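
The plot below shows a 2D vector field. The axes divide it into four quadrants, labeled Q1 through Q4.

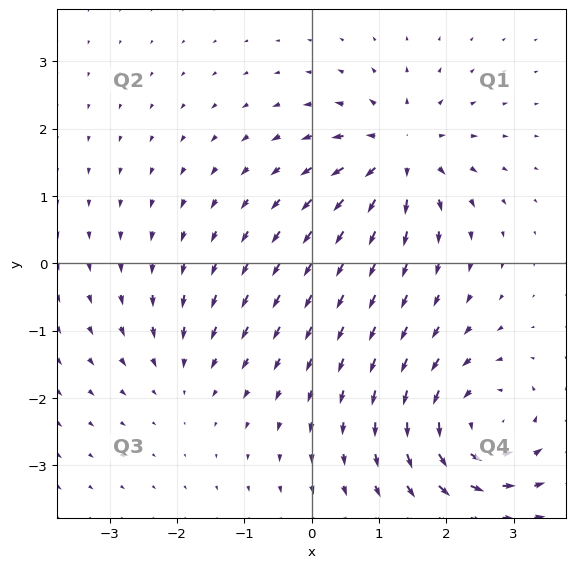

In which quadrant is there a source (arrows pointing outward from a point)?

Q1

The source sits at approximately (1.3, 1.6), which lies in quadrant Q1. The divergence there is about +6, positive as expected for a source.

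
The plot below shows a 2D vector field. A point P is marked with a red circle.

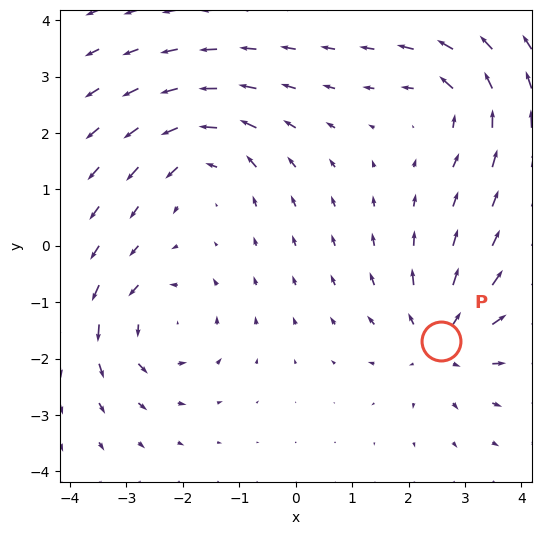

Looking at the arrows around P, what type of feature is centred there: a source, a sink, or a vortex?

At P (2.6, -1.7) the arrows spread outward. Divergence about +5, curl ≈0 — positive divergence with near-zero curl is a source.

source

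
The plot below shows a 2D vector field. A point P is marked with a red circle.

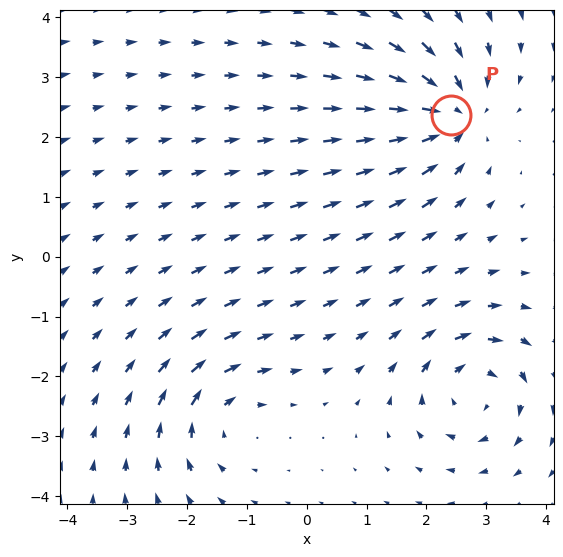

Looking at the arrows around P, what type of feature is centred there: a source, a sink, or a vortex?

At P (2.4, 2.4) the arrows converge inward. Divergence about -6, curl ≈0 — negative divergence with near-zero curl is a sink.

sink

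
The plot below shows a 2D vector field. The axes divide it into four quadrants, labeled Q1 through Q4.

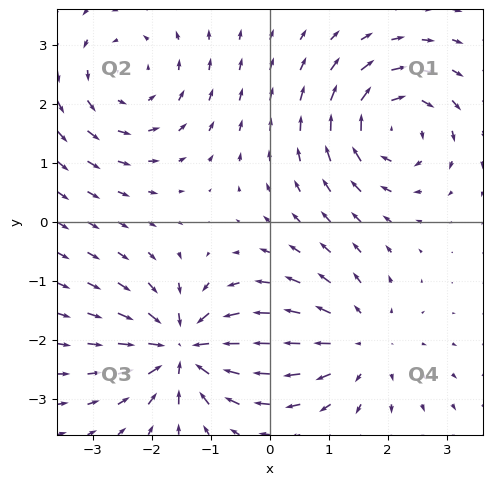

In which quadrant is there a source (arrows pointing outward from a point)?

The source sits at approximately (1.5, -2.1), which lies in quadrant Q4. The divergence there is about +3, positive as expected for a source.

Q4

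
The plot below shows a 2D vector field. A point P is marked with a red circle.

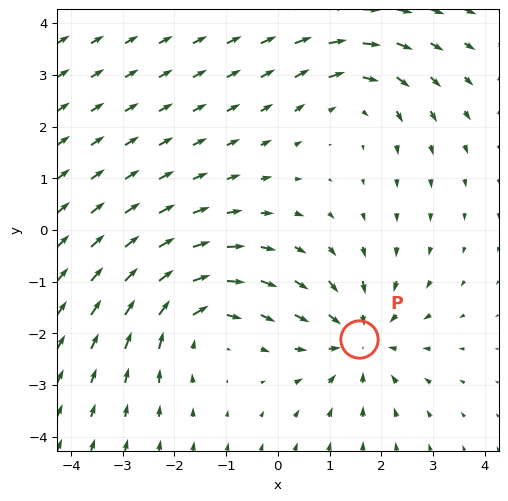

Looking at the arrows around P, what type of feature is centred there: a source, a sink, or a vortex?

sink

At P (1.6, -2.1) the arrows converge inward. Divergence about -3, curl ≈0 — negative divergence with near-zero curl is a sink.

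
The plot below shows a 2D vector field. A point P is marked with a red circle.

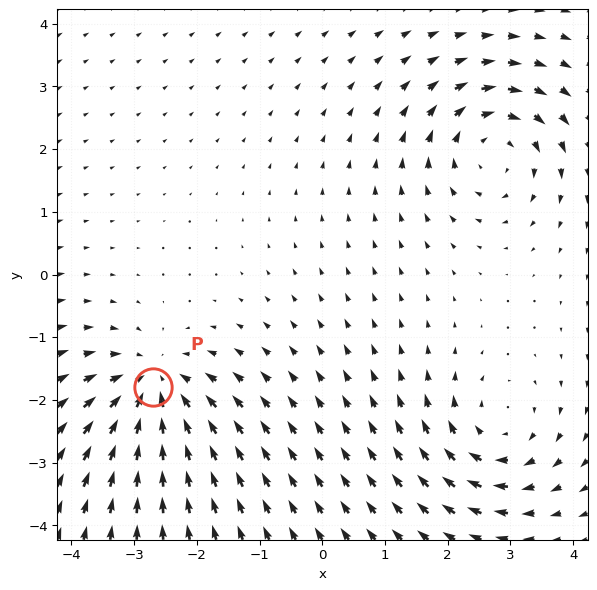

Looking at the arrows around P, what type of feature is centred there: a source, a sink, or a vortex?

At P (-2.7, -1.8) the arrows converge inward. Divergence about -4, curl ≈0 — negative divergence with near-zero curl is a sink.

sink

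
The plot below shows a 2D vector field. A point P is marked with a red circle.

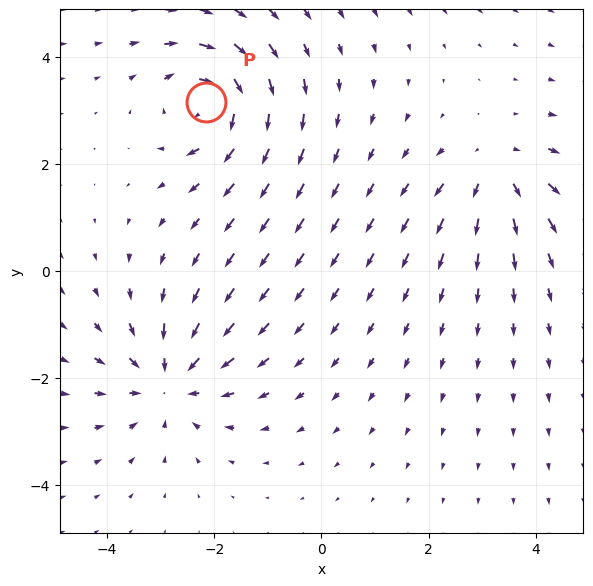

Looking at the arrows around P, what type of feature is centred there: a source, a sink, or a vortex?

vortex

At P (-2.2, 3.2) the arrows circulate clockwise. Divergence ≈0, curl about -7 — near-zero divergence with nonzero curl is a vortex.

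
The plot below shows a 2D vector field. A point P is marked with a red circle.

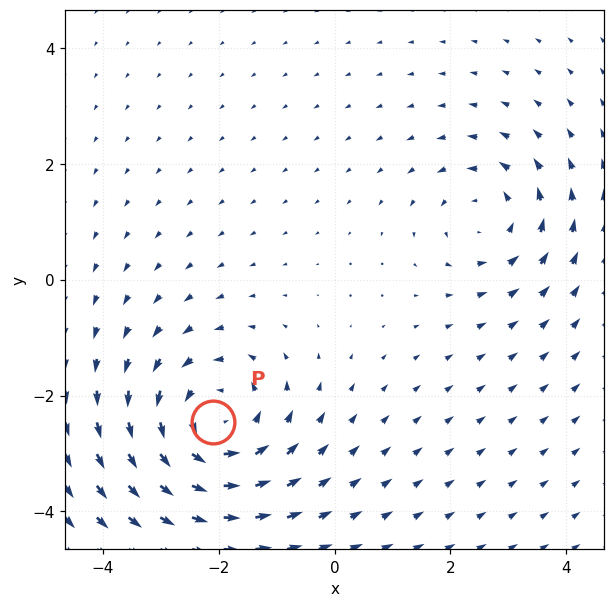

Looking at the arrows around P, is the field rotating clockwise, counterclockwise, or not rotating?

Near P at (-2.1, -2.5) the arrows circulate counterclockwise. The curl (z-component) there is about +4; positive curl means counterclockwise rotation.

counterclockwise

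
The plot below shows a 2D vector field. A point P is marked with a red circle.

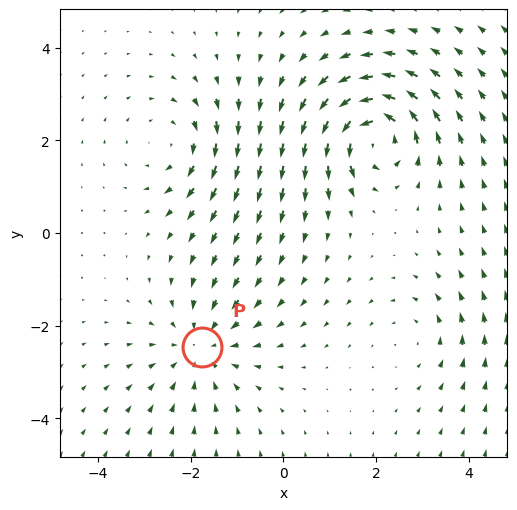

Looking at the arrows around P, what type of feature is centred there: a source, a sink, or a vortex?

At P (-1.8, -2.5) the arrows converge inward. Divergence about -4, curl ≈0 — negative divergence with near-zero curl is a sink.

sink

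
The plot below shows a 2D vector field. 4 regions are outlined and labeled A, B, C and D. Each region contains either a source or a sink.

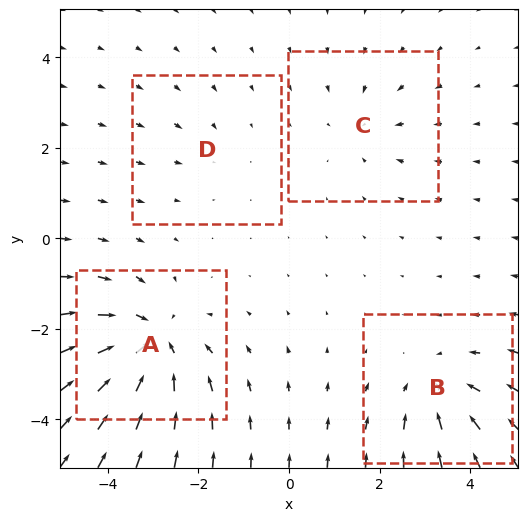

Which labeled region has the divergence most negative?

A

Divergence at each region's feature centre — A: about -7, B: about -4, C: about -3, D: about -2. Region A is most negative.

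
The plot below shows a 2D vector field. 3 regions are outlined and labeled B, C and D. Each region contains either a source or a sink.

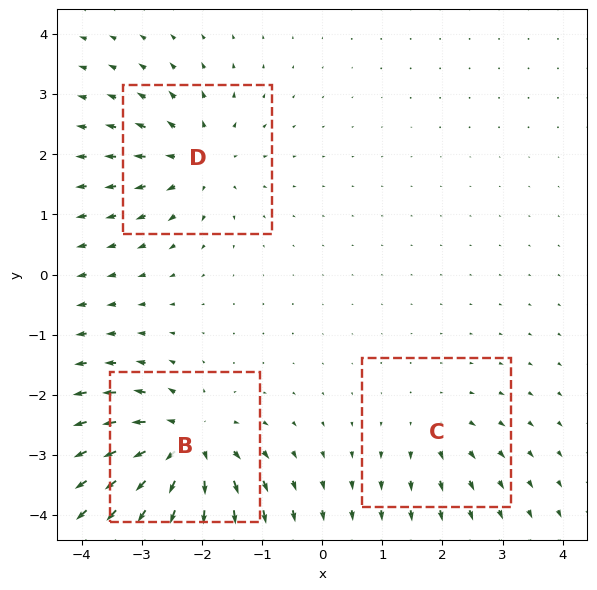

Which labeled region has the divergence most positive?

Divergence at each region's feature centre — B: about +6, C: about +2, D: about +4. Region B is most positive.

B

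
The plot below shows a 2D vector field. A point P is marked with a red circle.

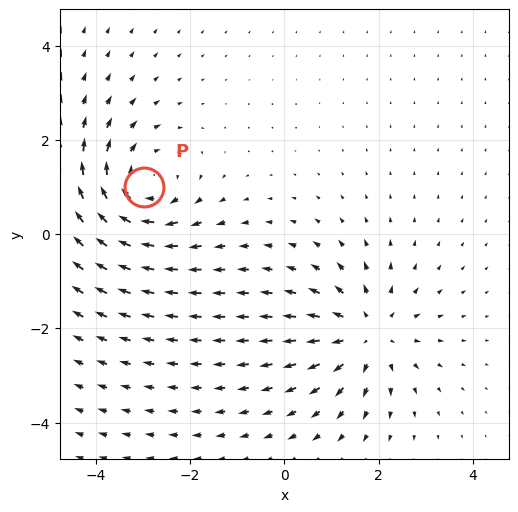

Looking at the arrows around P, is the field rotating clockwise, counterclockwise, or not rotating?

Near P at (-3.0, 1.0) the arrows circulate clockwise. The curl (z-component) there is about -4; negative curl means clockwise rotation.

clockwise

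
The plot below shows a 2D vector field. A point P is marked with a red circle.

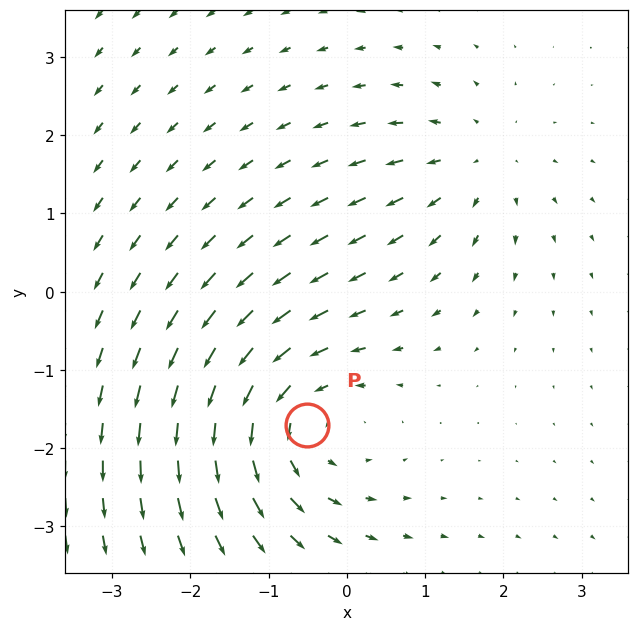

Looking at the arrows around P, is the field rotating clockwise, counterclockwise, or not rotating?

Near P at (-0.5, -1.7) the arrows circulate counterclockwise. The curl (z-component) there is about +4; positive curl means counterclockwise rotation.

counterclockwise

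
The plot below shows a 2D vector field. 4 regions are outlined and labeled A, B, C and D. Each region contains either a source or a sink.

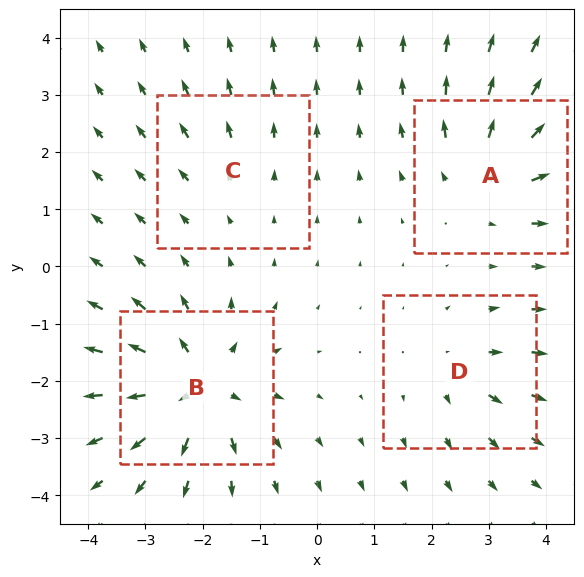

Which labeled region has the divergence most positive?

B

Divergence at each region's feature centre — A: about +5, B: about +7, C: about +2, D: about +3. Region B is most positive.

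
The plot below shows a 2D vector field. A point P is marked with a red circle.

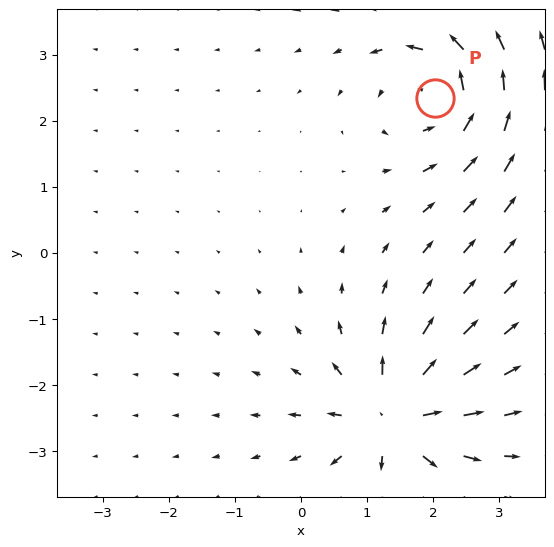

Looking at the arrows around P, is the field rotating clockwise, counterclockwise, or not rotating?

Near P at (2.0, 2.3) the arrows circulate counterclockwise. The curl (z-component) there is about +5; positive curl means counterclockwise rotation.

counterclockwise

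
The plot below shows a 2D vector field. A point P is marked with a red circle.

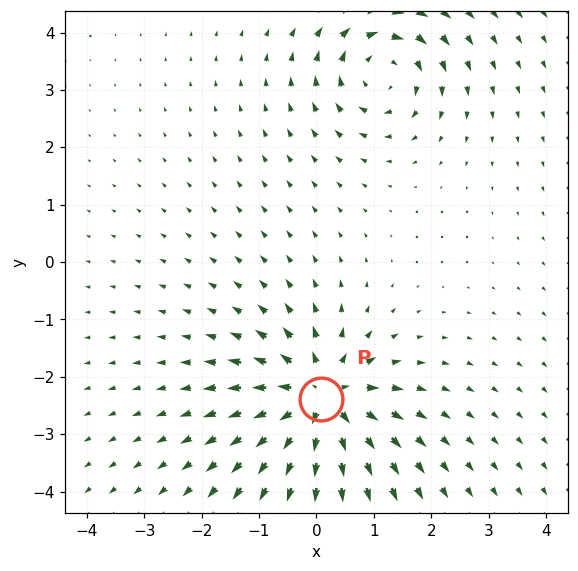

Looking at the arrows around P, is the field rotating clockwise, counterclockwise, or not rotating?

Near P at (0.1, -2.4) the arrows show no circulation. The curl there is ≈0.

not rotating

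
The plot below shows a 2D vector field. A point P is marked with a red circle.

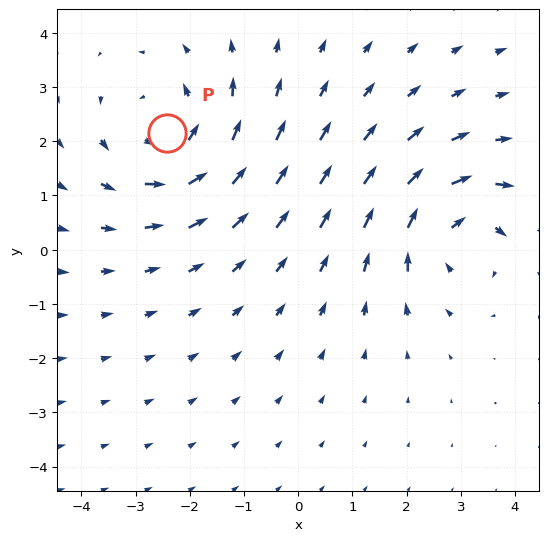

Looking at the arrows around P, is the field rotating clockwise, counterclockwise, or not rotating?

counterclockwise

Near P at (-2.4, 2.1) the arrows circulate counterclockwise. The curl (z-component) there is about +4; positive curl means counterclockwise rotation.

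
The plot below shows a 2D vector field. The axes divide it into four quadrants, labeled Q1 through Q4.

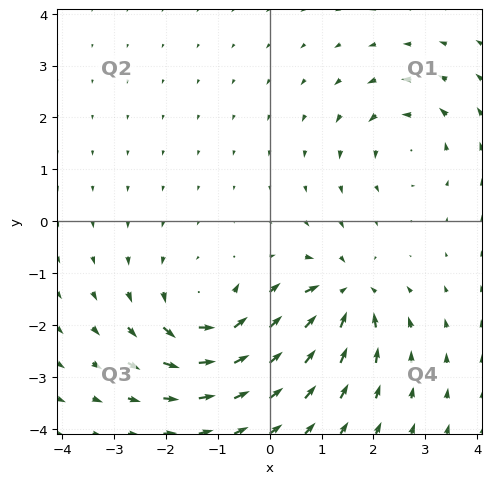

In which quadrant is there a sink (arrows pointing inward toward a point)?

The sink sits at approximately (1.5, -1.4), which lies in quadrant Q4. The divergence there is about -6, negative as expected for a sink.

Q4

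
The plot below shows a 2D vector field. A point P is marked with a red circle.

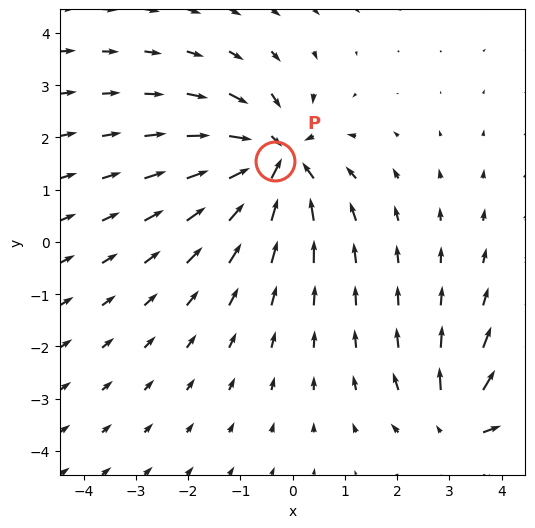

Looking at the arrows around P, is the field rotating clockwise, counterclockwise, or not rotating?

not rotating

Near P at (-0.3, 1.6) the arrows show no circulation. The curl there is ≈0.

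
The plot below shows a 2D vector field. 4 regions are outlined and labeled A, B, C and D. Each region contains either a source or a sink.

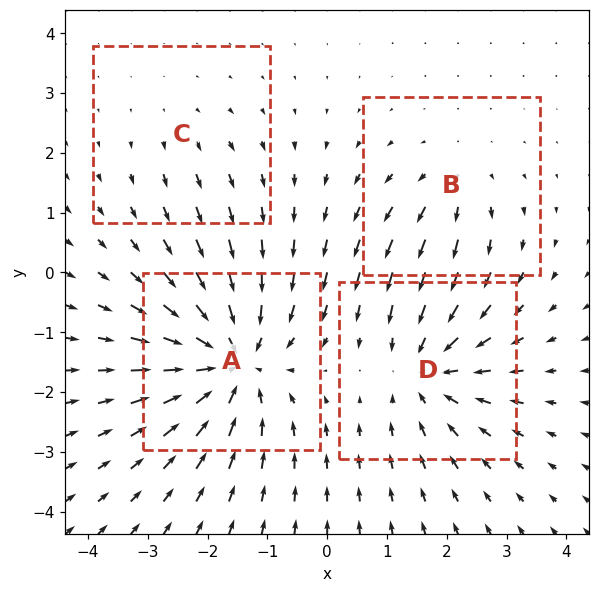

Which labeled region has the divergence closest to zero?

Divergence at each region's feature centre — A: about -7, B: about +3, C: about +2, D: about -5. Region C is closest to zero.

C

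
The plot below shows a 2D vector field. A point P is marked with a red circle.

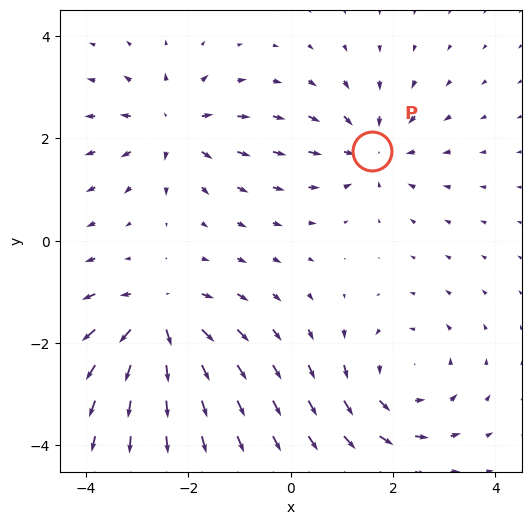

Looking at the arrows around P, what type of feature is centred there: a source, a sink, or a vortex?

At P (1.6, 1.7) the arrows converge inward. Divergence about -3, curl ≈0 — negative divergence with near-zero curl is a sink.

sink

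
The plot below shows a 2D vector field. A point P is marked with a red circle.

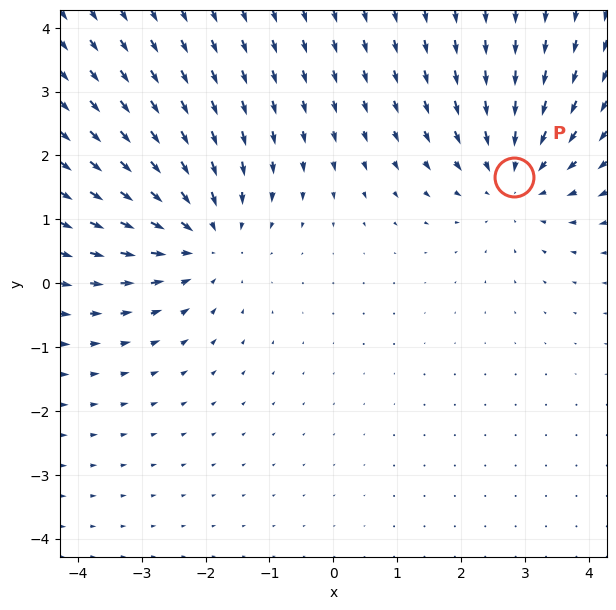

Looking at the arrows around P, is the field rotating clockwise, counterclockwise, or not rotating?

Near P at (2.8, 1.7) the arrows show no circulation. The curl there is ≈0.

not rotating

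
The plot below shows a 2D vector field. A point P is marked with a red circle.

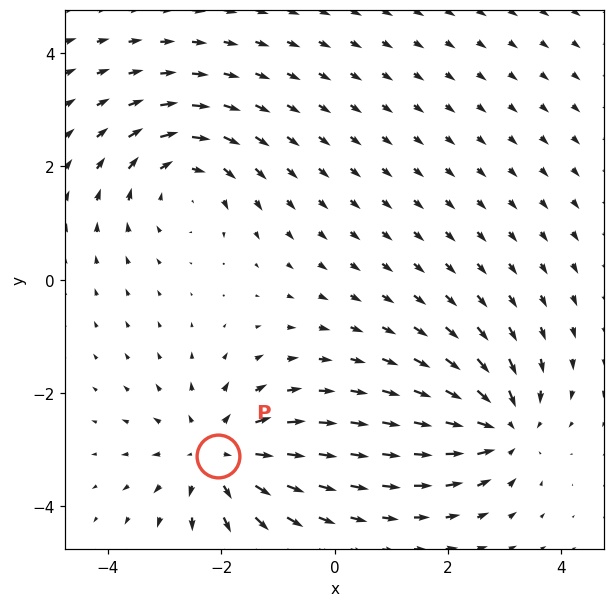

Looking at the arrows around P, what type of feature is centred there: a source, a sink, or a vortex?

source

At P (-2.1, -3.1) the arrows spread outward. Divergence about +4, curl ≈0 — positive divergence with near-zero curl is a source.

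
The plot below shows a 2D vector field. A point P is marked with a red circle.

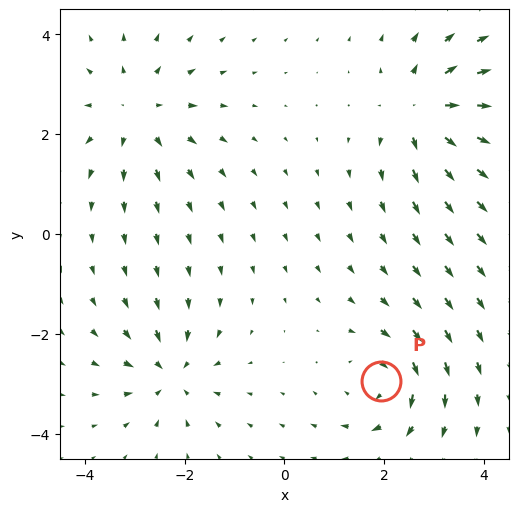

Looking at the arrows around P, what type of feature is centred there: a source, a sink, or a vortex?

At P (1.9, -2.9) the arrows circulate clockwise. Divergence ≈0, curl about -5 — near-zero divergence with nonzero curl is a vortex.

vortex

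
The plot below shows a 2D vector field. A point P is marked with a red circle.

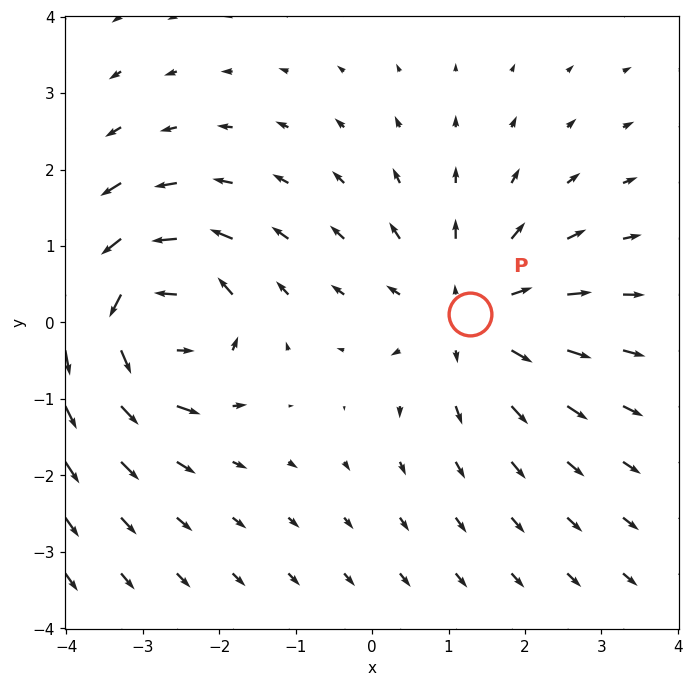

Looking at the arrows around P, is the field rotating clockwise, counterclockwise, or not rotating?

not rotating

Near P at (1.3, 0.1) the arrows show no circulation. The curl there is ≈0.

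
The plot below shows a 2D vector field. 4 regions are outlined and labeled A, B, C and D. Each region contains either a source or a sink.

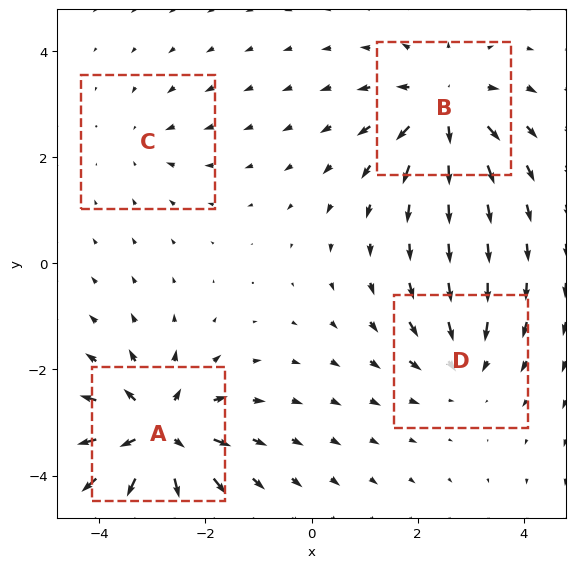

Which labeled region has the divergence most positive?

Divergence at each region's feature centre — A: about +8, B: about +6, C: about -2, D: about -4. Region A is most positive.

A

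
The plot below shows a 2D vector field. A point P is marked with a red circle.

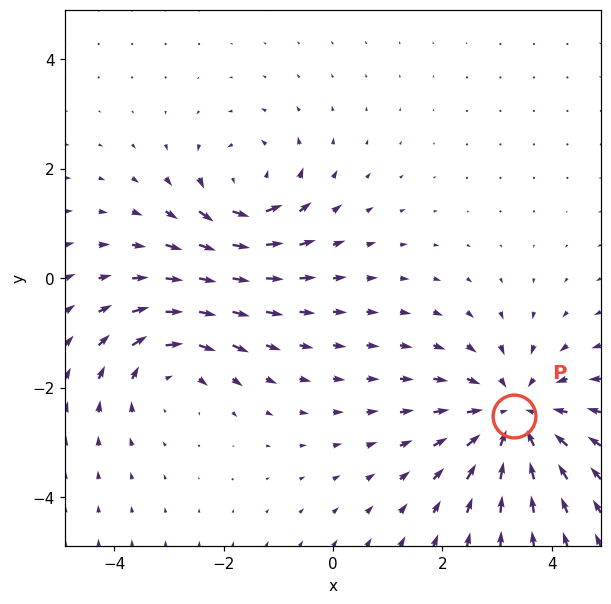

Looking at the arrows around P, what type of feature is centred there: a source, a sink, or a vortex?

At P (3.3, -2.5) the arrows converge inward. Divergence about -3, curl ≈0 — negative divergence with near-zero curl is a sink.

sink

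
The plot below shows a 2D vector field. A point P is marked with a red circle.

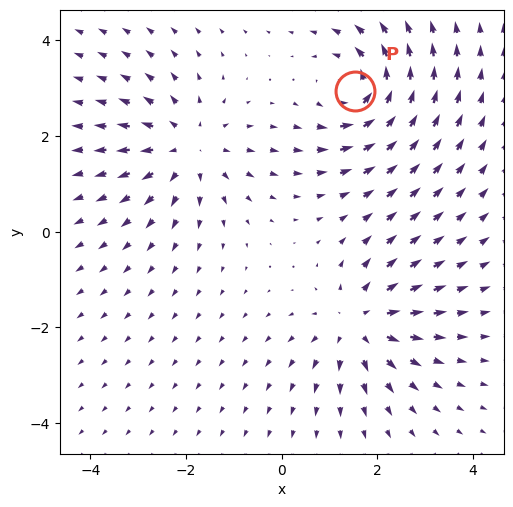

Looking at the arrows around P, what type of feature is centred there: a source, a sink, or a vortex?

At P (1.5, 2.9) the arrows circulate counterclockwise. Divergence ≈0, curl about +5 — near-zero divergence with nonzero curl is a vortex.

vortex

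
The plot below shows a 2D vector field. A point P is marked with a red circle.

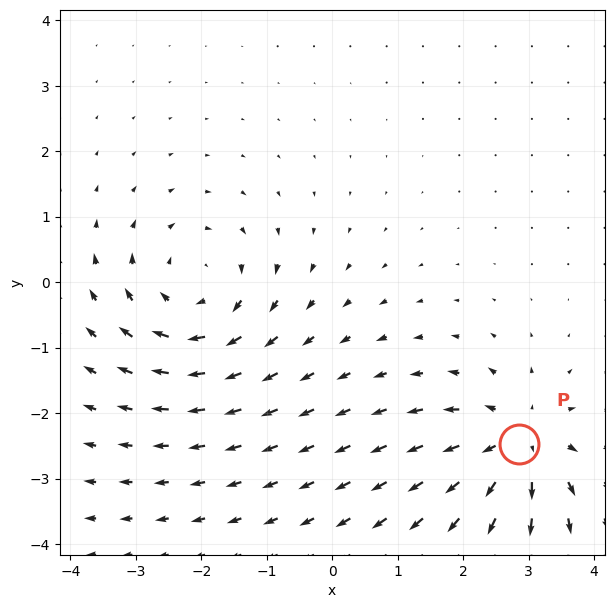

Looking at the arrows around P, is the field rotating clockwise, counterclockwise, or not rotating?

not rotating

Near P at (2.8, -2.5) the arrows show no circulation. The curl there is ≈0.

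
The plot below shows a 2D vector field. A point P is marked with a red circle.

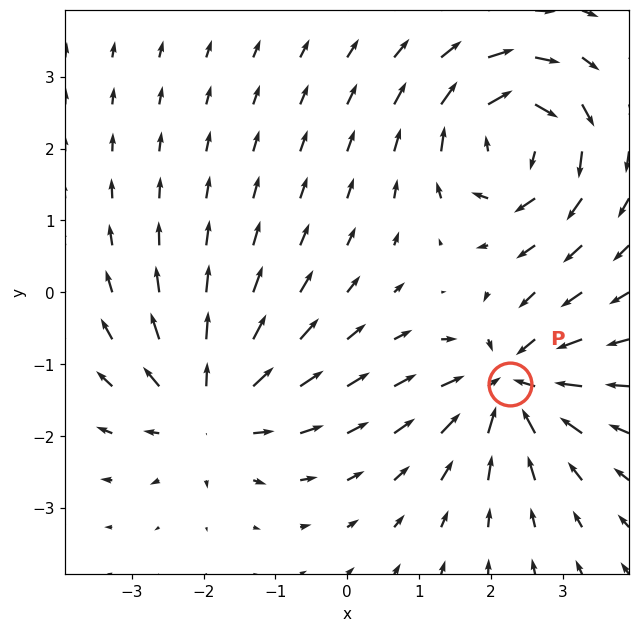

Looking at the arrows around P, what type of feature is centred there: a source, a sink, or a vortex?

sink

At P (2.3, -1.3) the arrows converge inward. Divergence about -6, curl ≈0 — negative divergence with near-zero curl is a sink.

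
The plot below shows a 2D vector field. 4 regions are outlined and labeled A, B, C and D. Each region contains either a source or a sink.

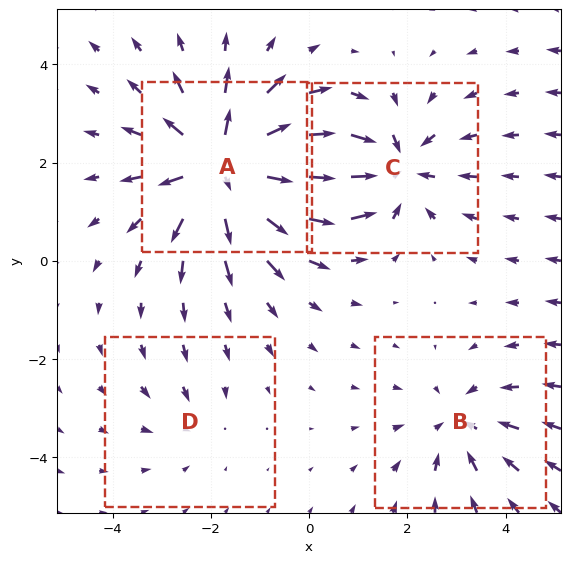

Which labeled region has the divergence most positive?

Divergence at each region's feature centre — A: about +7, B: about -3, C: about -5, D: about -2. Region A is most positive.

A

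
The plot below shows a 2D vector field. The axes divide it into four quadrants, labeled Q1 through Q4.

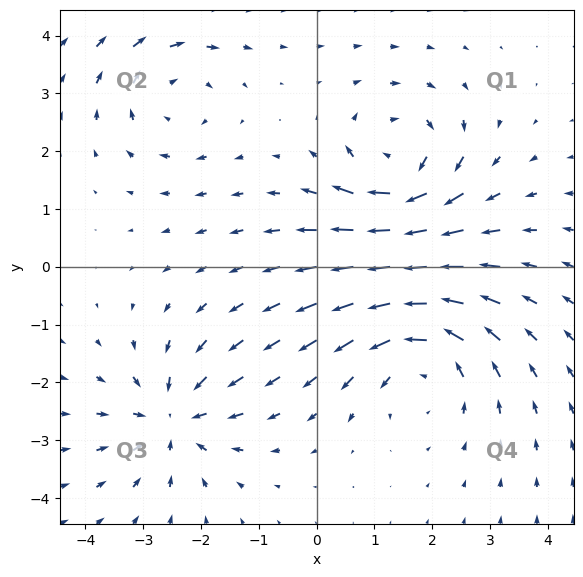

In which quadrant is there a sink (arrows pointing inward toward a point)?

Q3

The sink sits at approximately (-2.5, -2.6), which lies in quadrant Q3. The divergence there is about -5, negative as expected for a sink.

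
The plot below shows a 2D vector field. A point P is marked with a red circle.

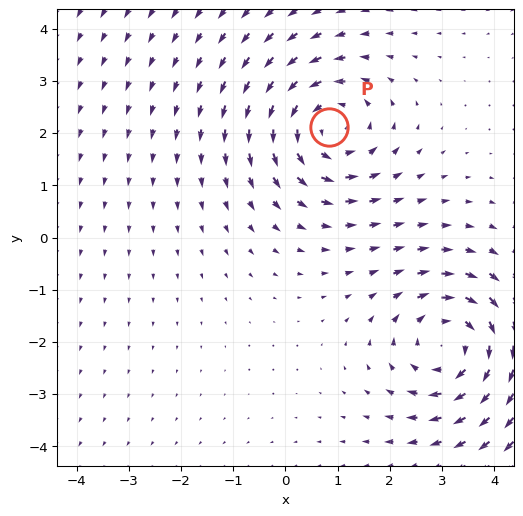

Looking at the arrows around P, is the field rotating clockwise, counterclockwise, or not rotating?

Near P at (0.8, 2.1) the arrows circulate counterclockwise. The curl (z-component) there is about +3; positive curl means counterclockwise rotation.

counterclockwise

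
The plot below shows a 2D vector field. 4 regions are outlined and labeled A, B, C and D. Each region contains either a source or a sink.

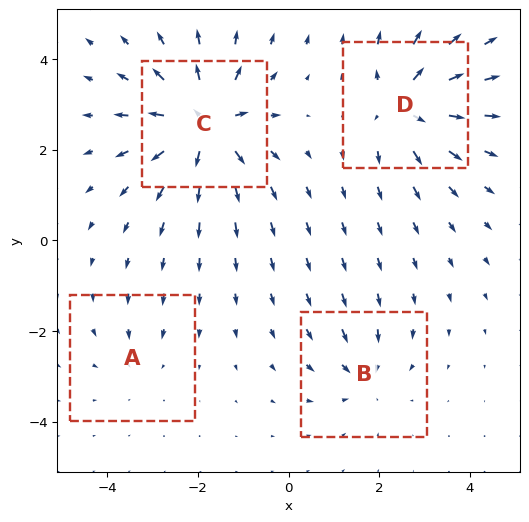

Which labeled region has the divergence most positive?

C

Divergence at each region's feature centre — A: about -2, B: about -4, C: about +8, D: about +6. Region C is most positive.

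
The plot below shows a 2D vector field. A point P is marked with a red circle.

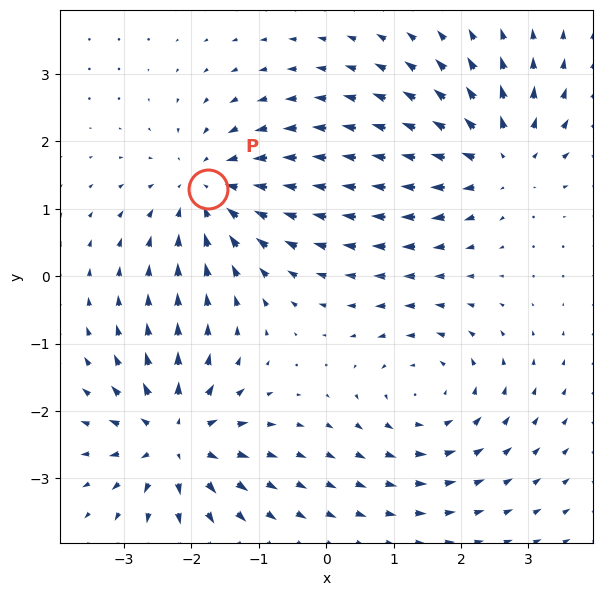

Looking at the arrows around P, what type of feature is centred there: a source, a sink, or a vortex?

sink

At P (-1.8, 1.3) the arrows converge inward. Divergence about -5, curl ≈0 — negative divergence with near-zero curl is a sink.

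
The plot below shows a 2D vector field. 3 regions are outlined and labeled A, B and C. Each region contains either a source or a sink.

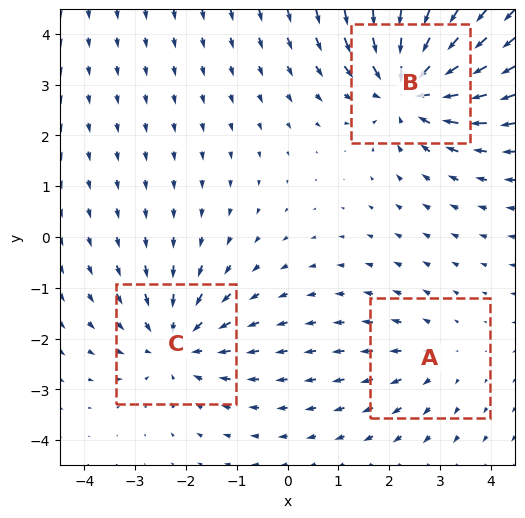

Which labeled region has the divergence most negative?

Divergence at each region's feature centre — A: about +2, B: about -5, C: about -3. Region B is most negative.

B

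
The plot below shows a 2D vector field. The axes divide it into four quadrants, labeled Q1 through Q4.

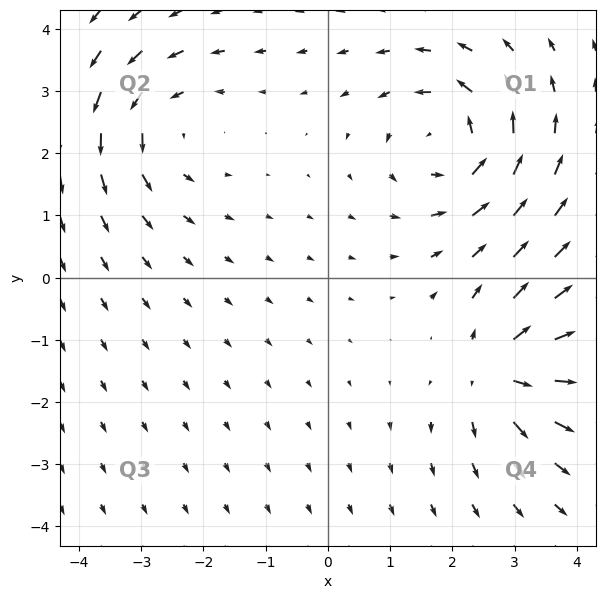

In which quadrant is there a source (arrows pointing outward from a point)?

The source sits at approximately (2.8, -1.5), which lies in quadrant Q4. The divergence there is about +4, positive as expected for a source.

Q4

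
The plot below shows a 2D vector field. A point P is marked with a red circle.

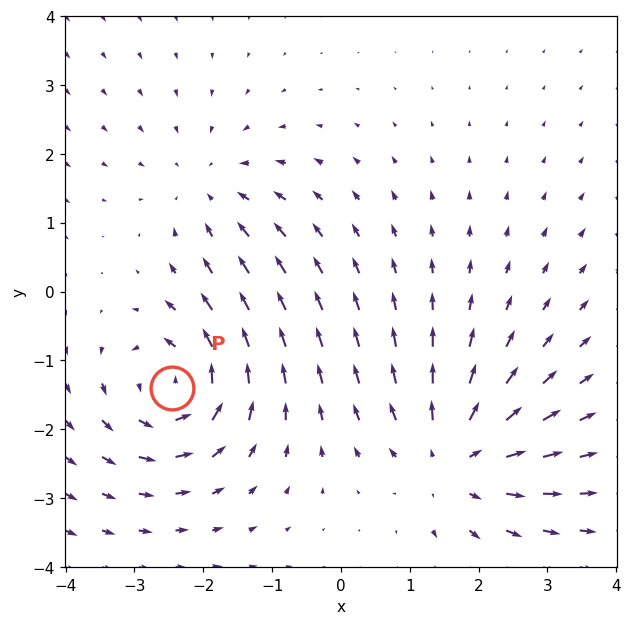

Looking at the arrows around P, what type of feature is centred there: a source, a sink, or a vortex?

At P (-2.5, -1.4) the arrows circulate counterclockwise. Divergence ≈0, curl about +5 — near-zero divergence with nonzero curl is a vortex.

vortex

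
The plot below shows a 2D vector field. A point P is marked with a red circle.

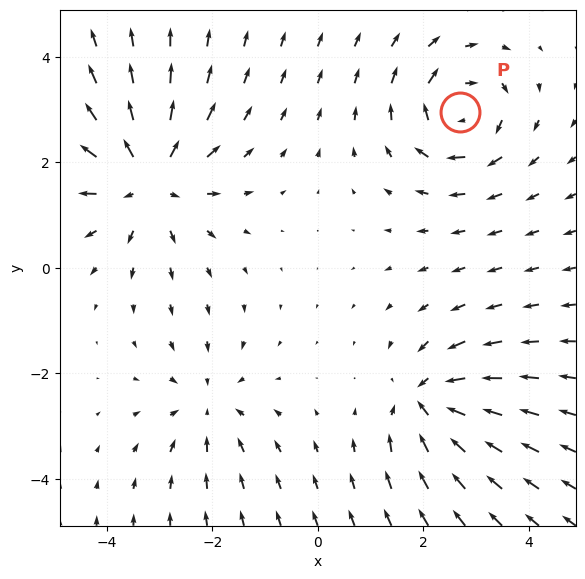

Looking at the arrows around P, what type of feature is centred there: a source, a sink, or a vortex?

At P (2.7, 3.0) the arrows circulate clockwise. Divergence ≈0, curl about -4 — near-zero divergence with nonzero curl is a vortex.

vortex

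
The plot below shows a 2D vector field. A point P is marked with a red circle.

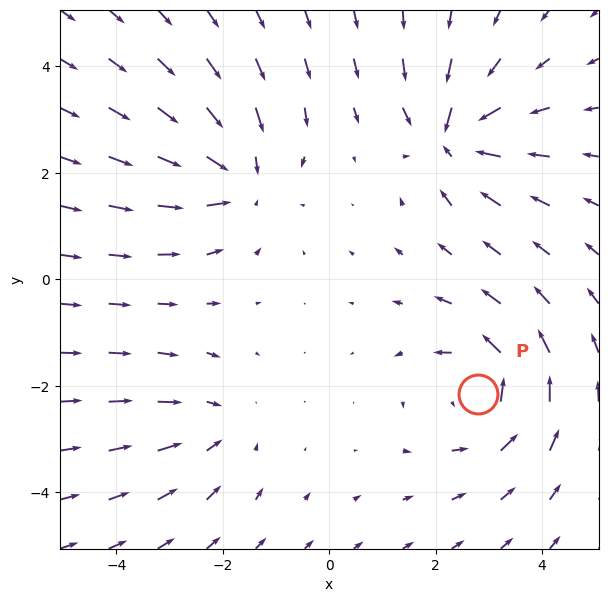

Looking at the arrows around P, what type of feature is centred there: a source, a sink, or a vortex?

At P (2.8, -2.2) the arrows circulate counterclockwise. Divergence ≈0, curl about +4 — near-zero divergence with nonzero curl is a vortex.

vortex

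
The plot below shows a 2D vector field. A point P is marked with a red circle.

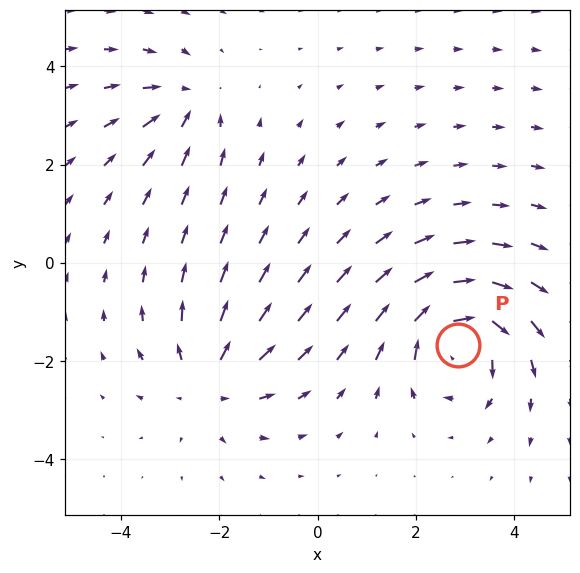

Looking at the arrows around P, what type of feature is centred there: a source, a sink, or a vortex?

vortex

At P (2.9, -1.7) the arrows circulate clockwise. Divergence ≈0, curl about -6 — near-zero divergence with nonzero curl is a vortex.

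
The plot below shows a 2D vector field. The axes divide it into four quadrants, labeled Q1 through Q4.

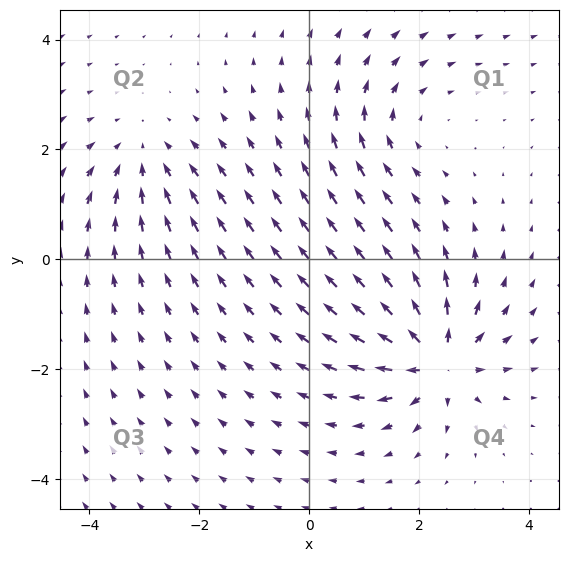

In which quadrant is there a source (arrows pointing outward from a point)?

Q4

The source sits at approximately (2.3, -1.8), which lies in quadrant Q4. The divergence there is about +7, positive as expected for a source.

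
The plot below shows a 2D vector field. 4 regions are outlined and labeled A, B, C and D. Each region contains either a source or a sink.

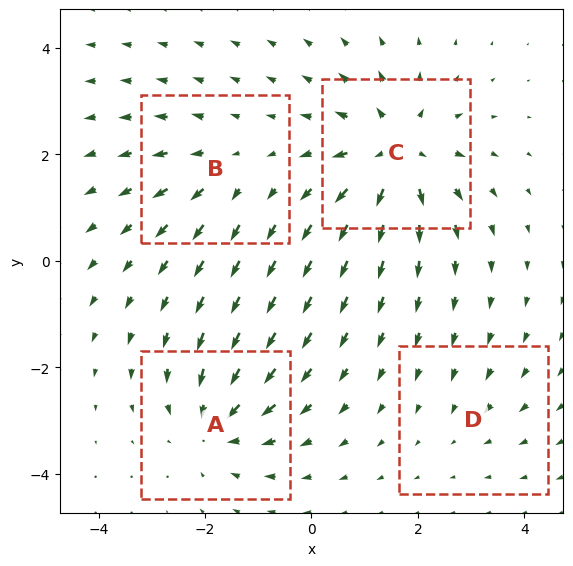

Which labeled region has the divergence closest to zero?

Divergence at each region's feature centre — A: about -5, B: about +3, C: about +7, D: about -2. Region D is closest to zero.

D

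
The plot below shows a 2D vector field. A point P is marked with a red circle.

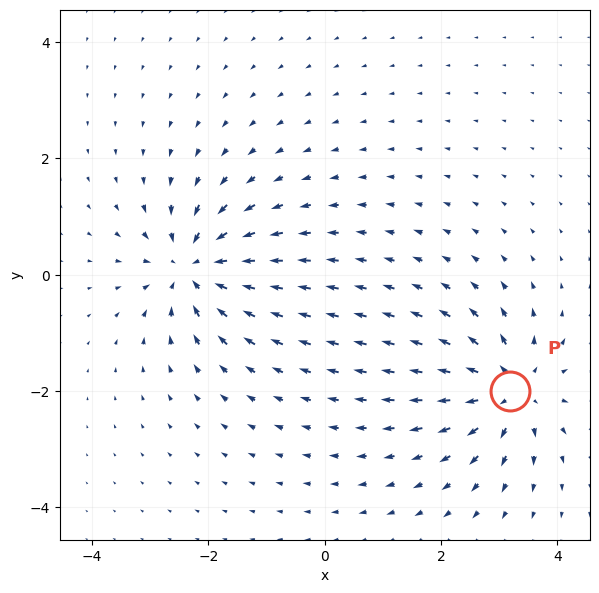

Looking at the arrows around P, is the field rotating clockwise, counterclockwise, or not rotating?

Near P at (3.2, -2.0) the arrows show no circulation. The curl there is ≈0.

not rotating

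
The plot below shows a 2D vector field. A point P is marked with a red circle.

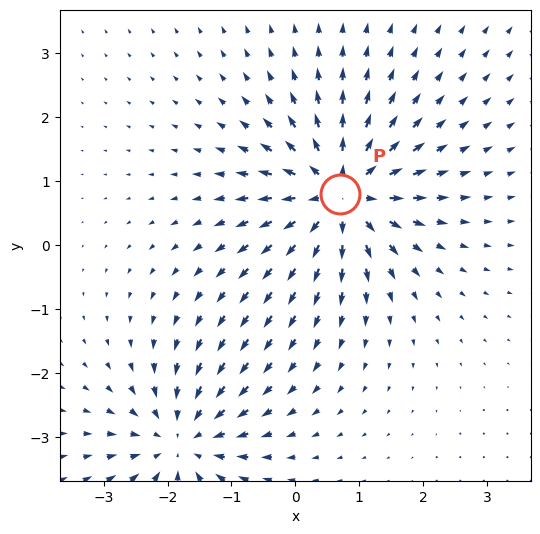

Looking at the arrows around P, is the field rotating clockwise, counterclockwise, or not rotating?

not rotating

Near P at (0.7, 0.8) the arrows show no circulation. The curl there is ≈0.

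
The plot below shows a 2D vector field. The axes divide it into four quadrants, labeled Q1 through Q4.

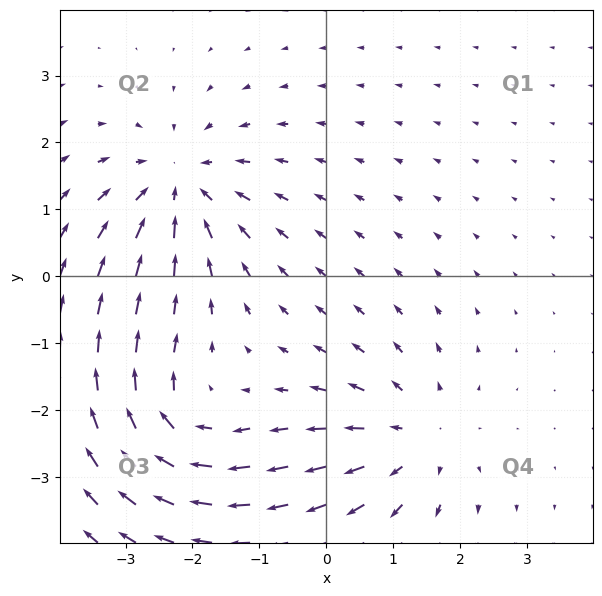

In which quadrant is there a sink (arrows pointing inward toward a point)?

Q2

The sink sits at approximately (-2.2, 1.3), which lies in quadrant Q2. The divergence there is about -5, negative as expected for a sink.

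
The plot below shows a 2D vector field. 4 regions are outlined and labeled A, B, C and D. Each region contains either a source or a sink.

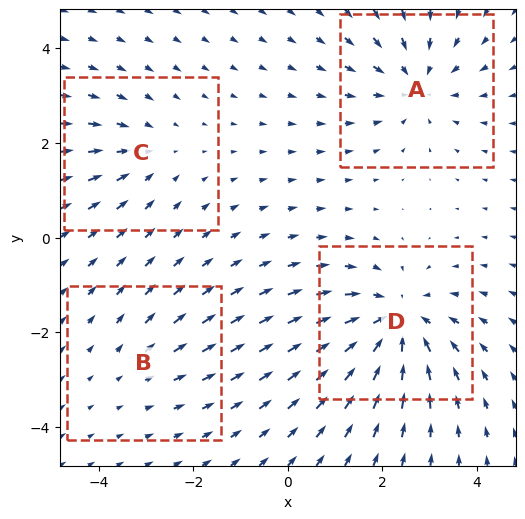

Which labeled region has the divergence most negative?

D

Divergence at each region's feature centre — A: about -4, B: about +2, C: about -3, D: about -6. Region D is most negative.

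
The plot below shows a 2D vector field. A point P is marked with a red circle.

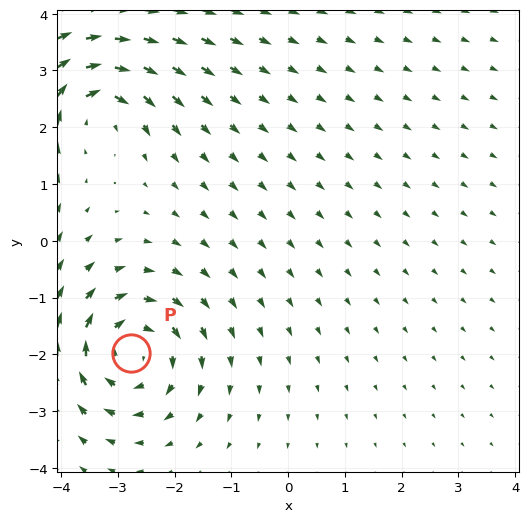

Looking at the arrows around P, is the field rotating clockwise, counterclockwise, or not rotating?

Near P at (-2.8, -2.0) the arrows circulate clockwise. The curl (z-component) there is about -6; negative curl means clockwise rotation.

clockwise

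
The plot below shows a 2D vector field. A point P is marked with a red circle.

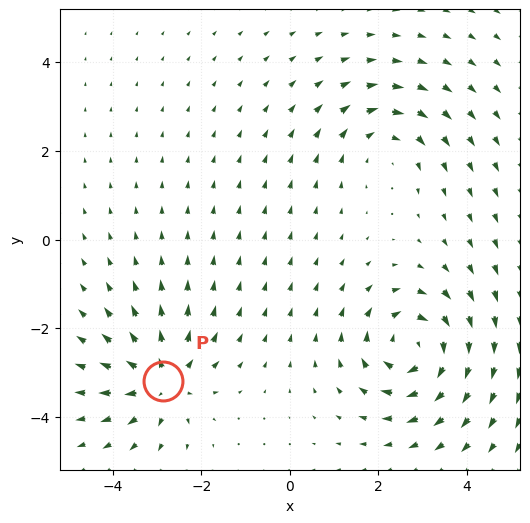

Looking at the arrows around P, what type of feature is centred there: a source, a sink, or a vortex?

At P (-2.9, -3.2) the arrows spread outward. Divergence about +4, curl ≈0 — positive divergence with near-zero curl is a source.

source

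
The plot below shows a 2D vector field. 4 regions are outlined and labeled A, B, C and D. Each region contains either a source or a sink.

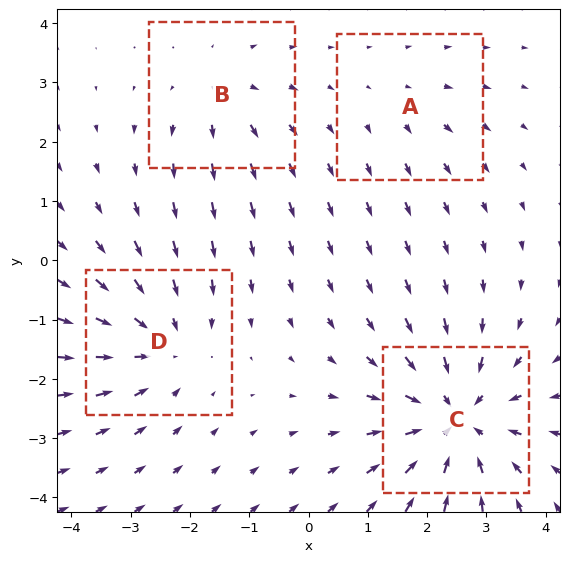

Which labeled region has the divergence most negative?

C

Divergence at each region's feature centre — A: about +2, B: about +3, C: about -6, D: about -4. Region C is most negative.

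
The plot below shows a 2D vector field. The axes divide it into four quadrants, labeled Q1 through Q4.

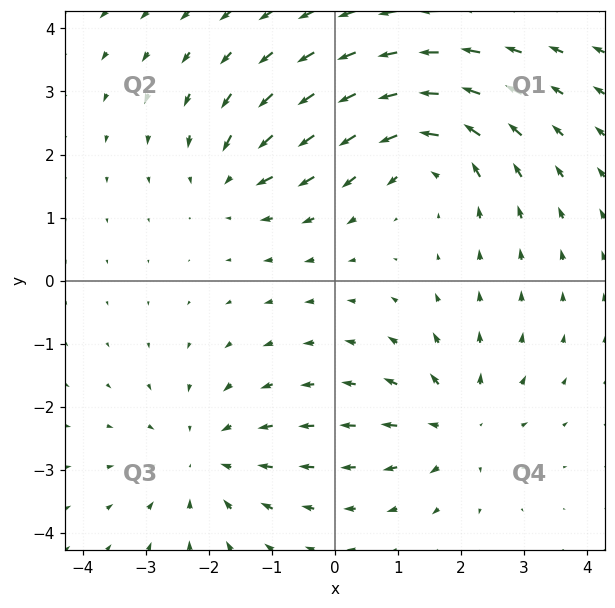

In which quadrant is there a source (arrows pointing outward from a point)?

The source sits at approximately (1.9, -2.3), which lies in quadrant Q4. The divergence there is about +5, positive as expected for a source.

Q4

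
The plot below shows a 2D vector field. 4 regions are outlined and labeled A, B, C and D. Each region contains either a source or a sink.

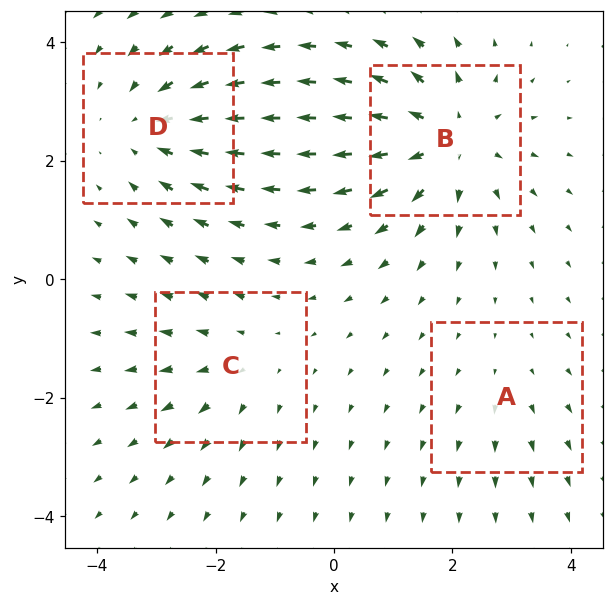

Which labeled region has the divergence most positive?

B

Divergence at each region's feature centre — A: about +2, B: about +6, C: about +3, D: about -4. Region B is most positive.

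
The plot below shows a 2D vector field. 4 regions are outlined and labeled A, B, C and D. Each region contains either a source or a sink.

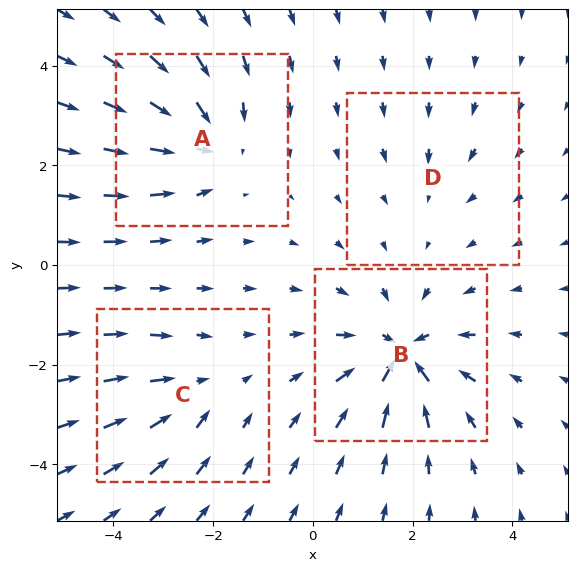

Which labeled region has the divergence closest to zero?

D

Divergence at each region's feature centre — A: about -5, B: about -7, C: about -3, D: about -2. Region D is closest to zero.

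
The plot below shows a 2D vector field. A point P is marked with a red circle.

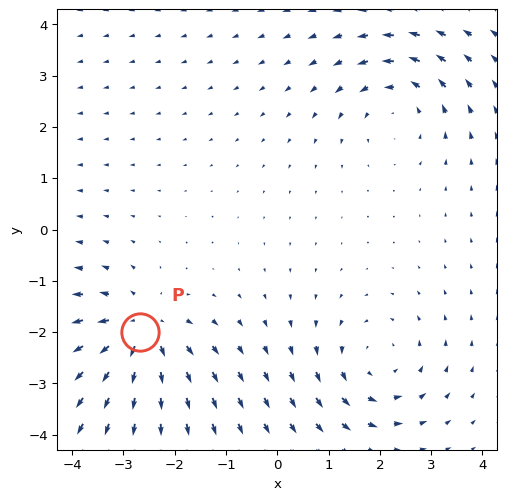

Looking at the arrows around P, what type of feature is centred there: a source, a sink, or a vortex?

source

At P (-2.7, -2.0) the arrows spread outward. Divergence about +5, curl ≈0 — positive divergence with near-zero curl is a source.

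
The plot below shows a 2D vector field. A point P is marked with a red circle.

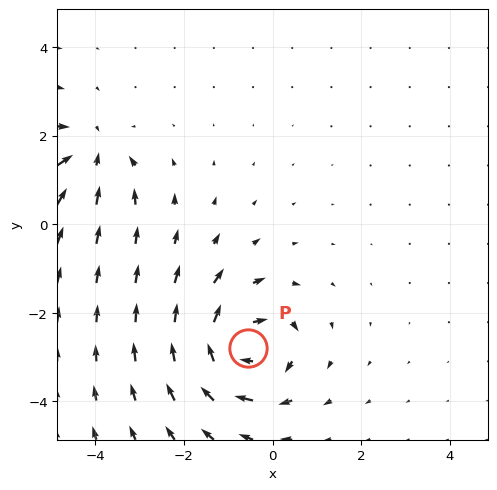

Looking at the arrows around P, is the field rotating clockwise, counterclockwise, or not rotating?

clockwise

Near P at (-0.6, -2.8) the arrows circulate clockwise. The curl (z-component) there is about -6; negative curl means clockwise rotation.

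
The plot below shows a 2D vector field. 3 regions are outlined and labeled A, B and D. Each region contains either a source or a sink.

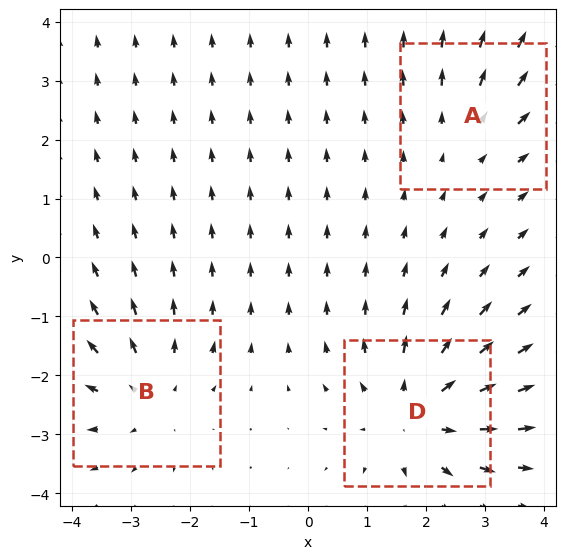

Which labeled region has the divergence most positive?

D

Divergence at each region's feature centre — A: about +2, B: about +3, D: about +4. Region D is most positive.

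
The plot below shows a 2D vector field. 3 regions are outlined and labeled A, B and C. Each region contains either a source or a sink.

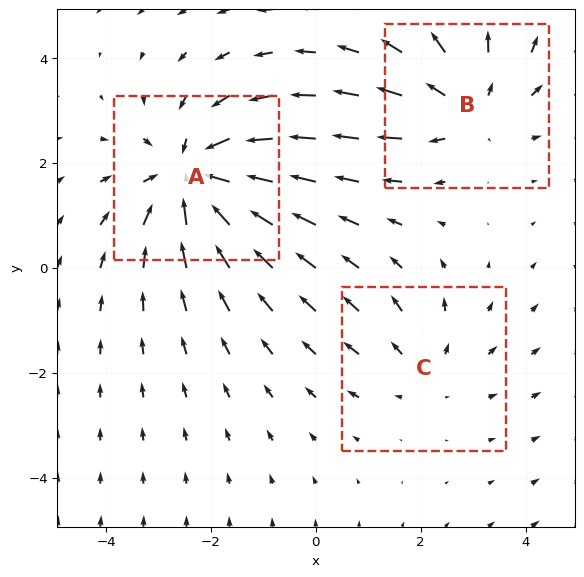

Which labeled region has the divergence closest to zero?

C

Divergence at each region's feature centre — A: about -4, B: about +3, C: about +2. Region C is closest to zero.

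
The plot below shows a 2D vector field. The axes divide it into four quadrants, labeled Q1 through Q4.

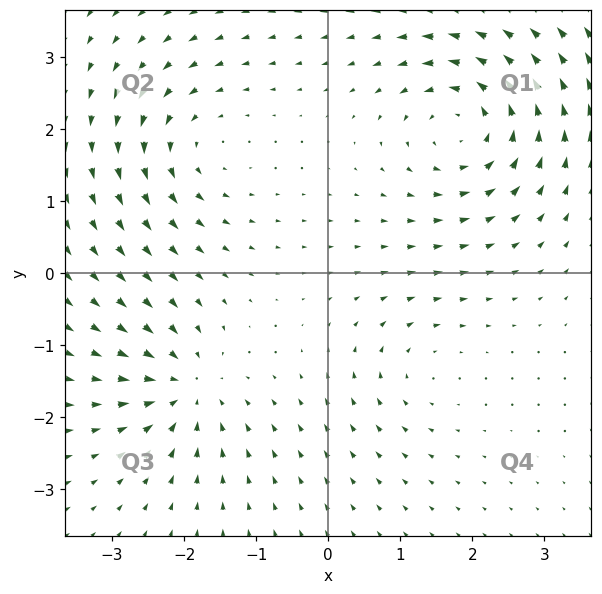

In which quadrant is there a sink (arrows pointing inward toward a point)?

Q3

The sink sits at approximately (-2.0, -1.6), which lies in quadrant Q3. The divergence there is about -5, negative as expected for a sink.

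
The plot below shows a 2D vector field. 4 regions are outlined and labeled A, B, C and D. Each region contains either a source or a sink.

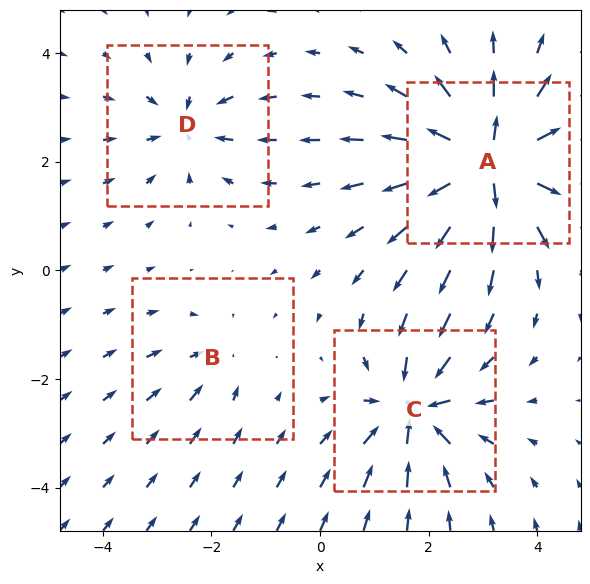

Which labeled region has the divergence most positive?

A

Divergence at each region's feature centre — A: about +9, B: about -3, C: about -6, D: about -4. Region A is most positive.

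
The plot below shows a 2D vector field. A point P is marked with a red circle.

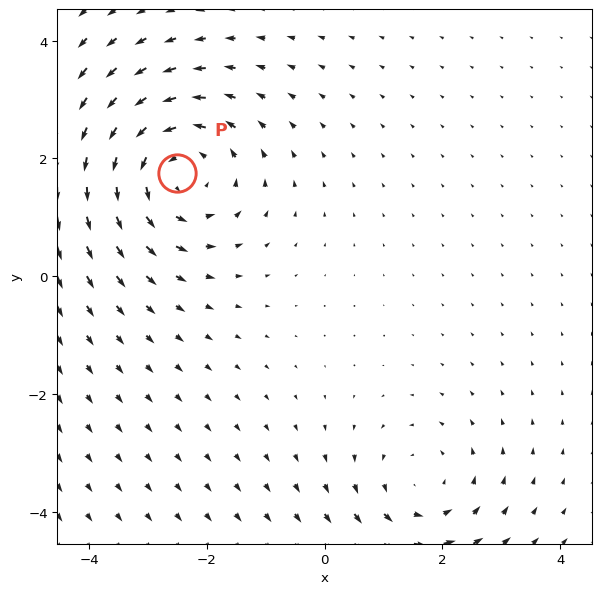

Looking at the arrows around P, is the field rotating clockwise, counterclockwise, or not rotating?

Near P at (-2.5, 1.8) the arrows circulate counterclockwise. The curl (z-component) there is about +4; positive curl means counterclockwise rotation.

counterclockwise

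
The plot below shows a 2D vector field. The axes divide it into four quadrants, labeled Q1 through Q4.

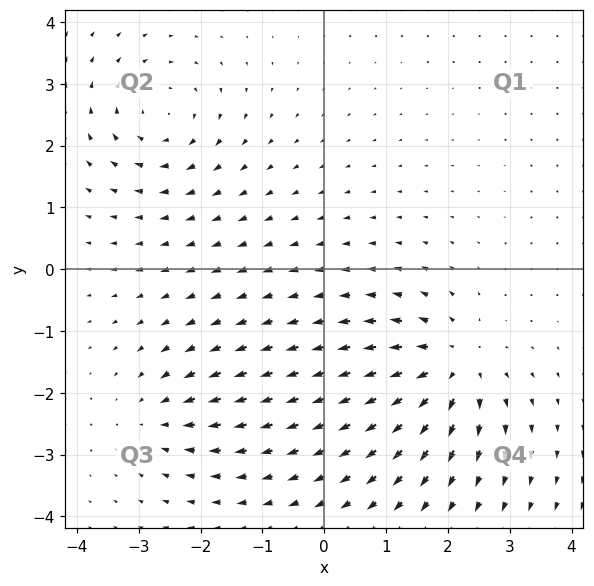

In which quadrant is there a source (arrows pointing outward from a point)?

Q4

The source sits at approximately (2.1, -1.6), which lies in quadrant Q4. The divergence there is about +6, positive as expected for a source.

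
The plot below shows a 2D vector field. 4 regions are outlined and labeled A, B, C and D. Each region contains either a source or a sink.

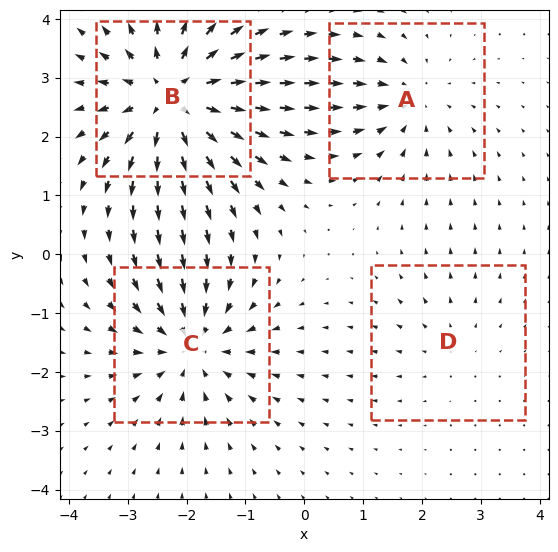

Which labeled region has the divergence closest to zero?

D

Divergence at each region's feature centre — A: about -3, B: about +7, C: about -5, D: about +2. Region D is closest to zero.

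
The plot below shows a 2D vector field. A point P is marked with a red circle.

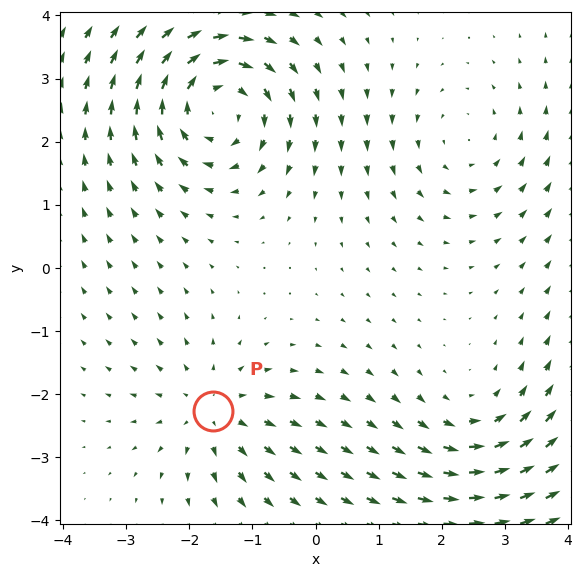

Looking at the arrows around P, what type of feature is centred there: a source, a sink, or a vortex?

At P (-1.6, -2.3) the arrows spread outward. Divergence about +3, curl ≈0 — positive divergence with near-zero curl is a source.

source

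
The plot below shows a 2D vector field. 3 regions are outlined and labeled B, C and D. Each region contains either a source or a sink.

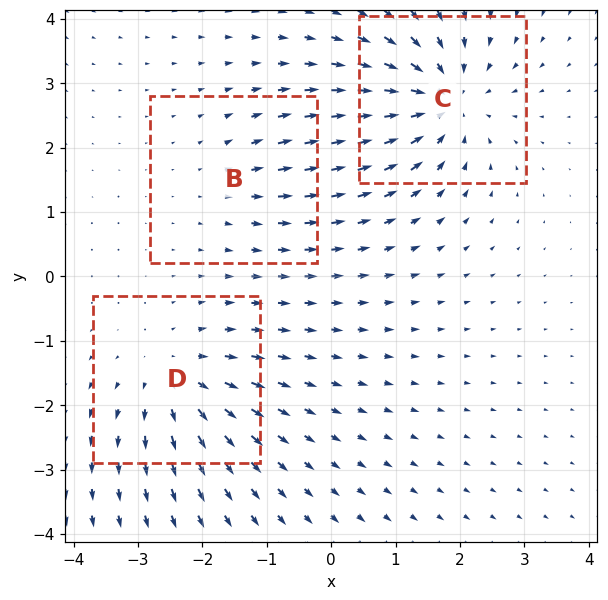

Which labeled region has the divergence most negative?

C

Divergence at each region's feature centre — B: about +2, C: about -5, D: about +4. Region C is most negative.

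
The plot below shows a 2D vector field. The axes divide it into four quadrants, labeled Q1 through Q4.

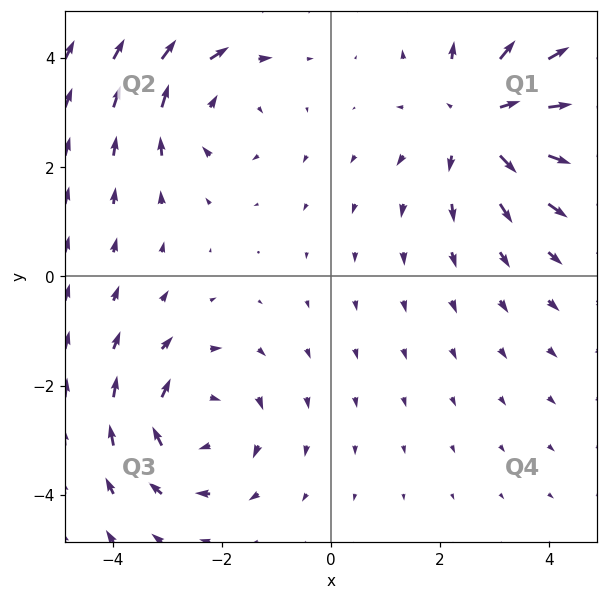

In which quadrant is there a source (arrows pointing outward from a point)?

Q1

The source sits at approximately (2.8, 2.9), which lies in quadrant Q1. The divergence there is about +3, positive as expected for a source.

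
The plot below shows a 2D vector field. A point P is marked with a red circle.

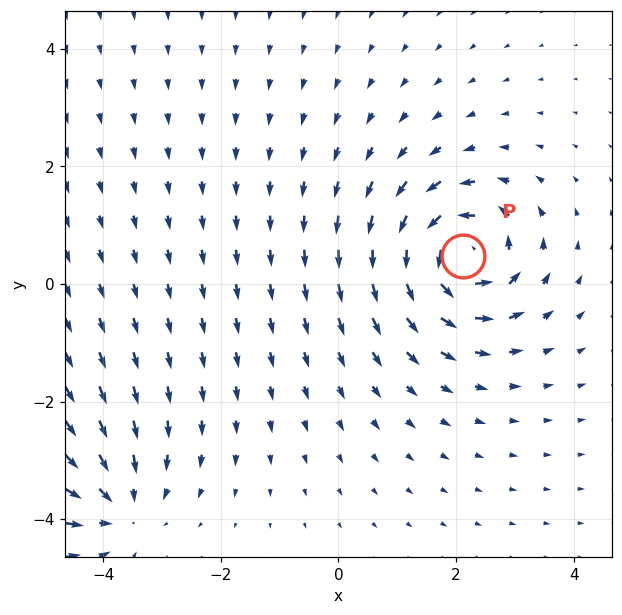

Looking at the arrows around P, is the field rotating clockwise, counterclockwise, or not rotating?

Near P at (2.1, 0.5) the arrows circulate counterclockwise. The curl (z-component) there is about +7; positive curl means counterclockwise rotation.

counterclockwise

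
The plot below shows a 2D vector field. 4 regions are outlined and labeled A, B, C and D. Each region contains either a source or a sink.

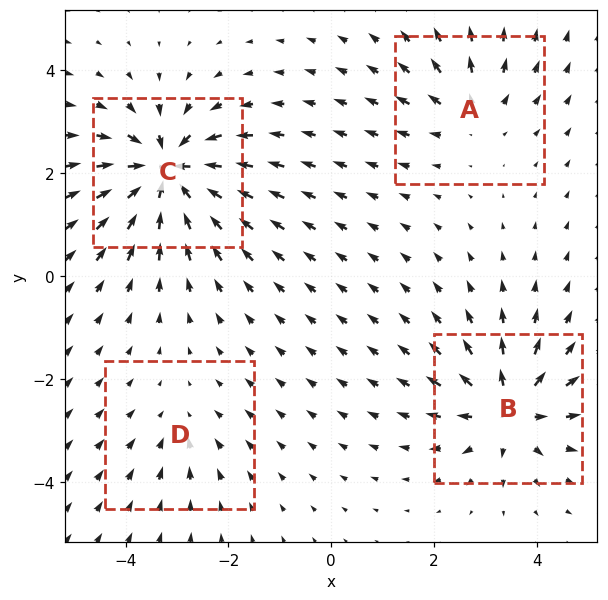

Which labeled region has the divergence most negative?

Divergence at each region's feature centre — A: about +4, B: about +6, C: about -8, D: about -2. Region C is most negative.

C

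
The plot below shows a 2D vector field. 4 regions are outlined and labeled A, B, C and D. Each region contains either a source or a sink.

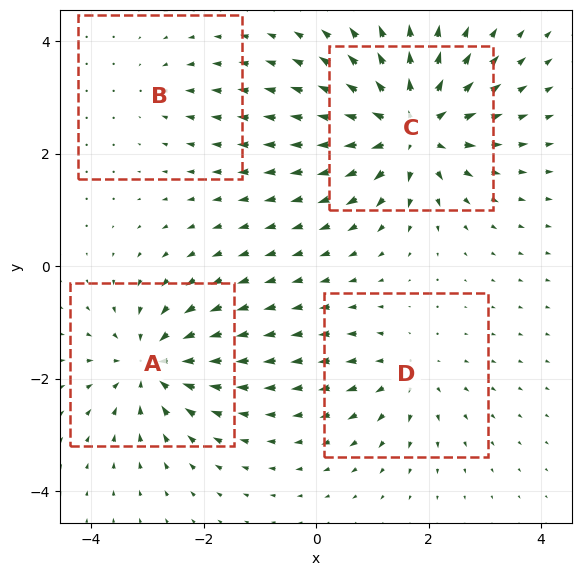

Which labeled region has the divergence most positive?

Divergence at each region's feature centre — A: about -6, B: about -2, C: about +8, D: about +4. Region C is most positive.

C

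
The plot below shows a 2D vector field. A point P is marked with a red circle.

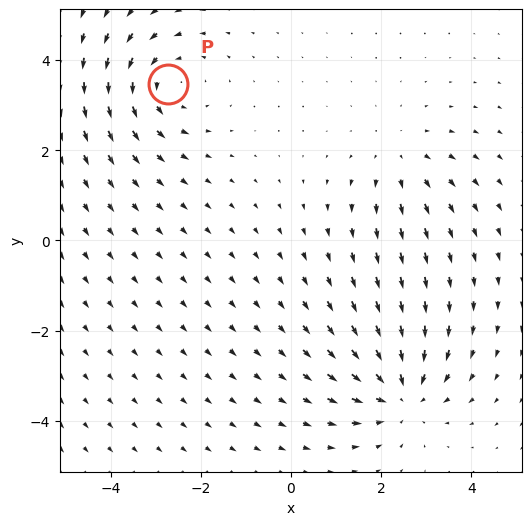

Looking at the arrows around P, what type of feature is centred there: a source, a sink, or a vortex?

At P (-2.7, 3.5) the arrows circulate counterclockwise. Divergence ≈0, curl about +4 — near-zero divergence with nonzero curl is a vortex.

vortex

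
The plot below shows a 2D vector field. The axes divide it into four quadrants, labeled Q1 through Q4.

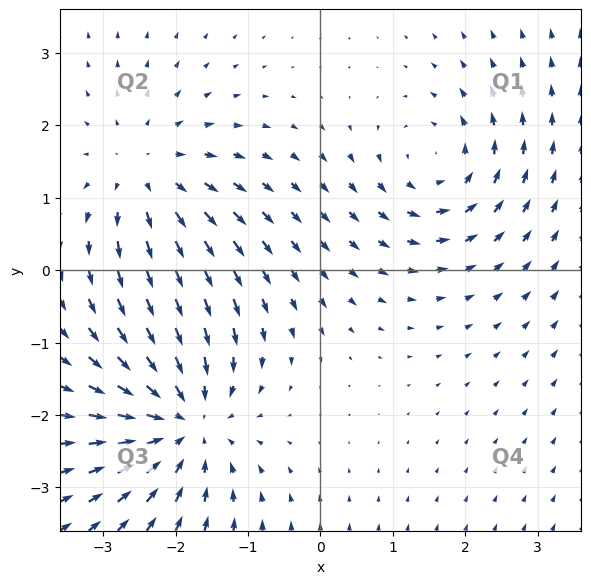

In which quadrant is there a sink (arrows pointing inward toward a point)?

The sink sits at approximately (-1.9, -2.1), which lies in quadrant Q3. The divergence there is about -5, negative as expected for a sink.

Q3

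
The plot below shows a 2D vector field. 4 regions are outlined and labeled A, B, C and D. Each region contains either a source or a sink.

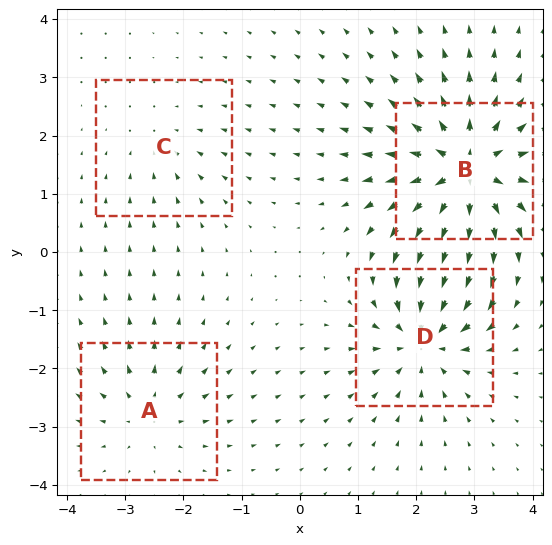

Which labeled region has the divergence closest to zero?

Divergence at each region's feature centre — A: about +4, B: about +9, C: about -2, D: about -7. Region C is closest to zero.

C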